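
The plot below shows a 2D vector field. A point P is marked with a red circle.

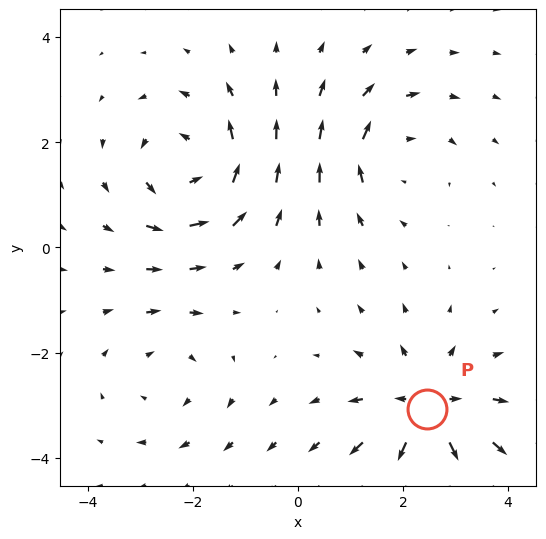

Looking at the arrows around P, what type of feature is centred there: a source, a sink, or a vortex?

source

At P (2.5, -3.1) the arrows spread outward. Divergence about +5, curl ≈0 — positive divergence with near-zero curl is a source.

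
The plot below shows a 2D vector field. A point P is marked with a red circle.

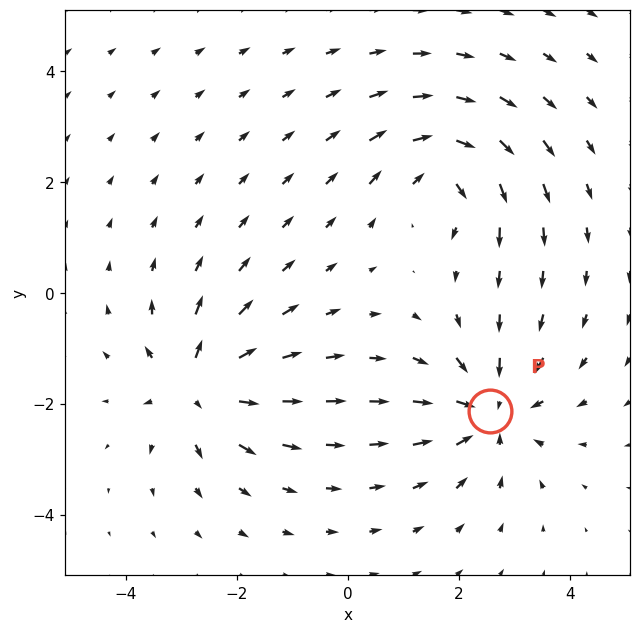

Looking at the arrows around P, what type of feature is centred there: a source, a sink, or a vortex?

At P (2.6, -2.1) the arrows converge inward. Divergence about -3, curl ≈0 — negative divergence with near-zero curl is a sink.

sink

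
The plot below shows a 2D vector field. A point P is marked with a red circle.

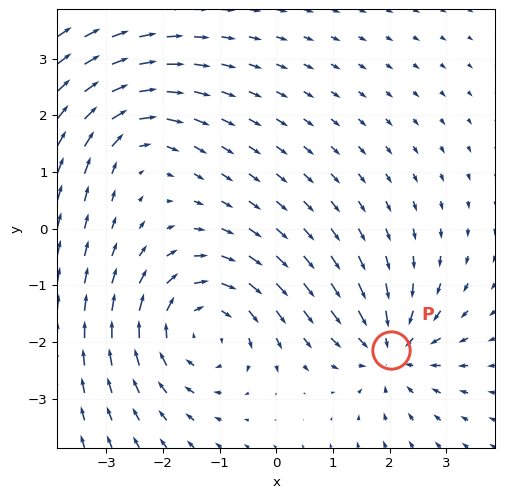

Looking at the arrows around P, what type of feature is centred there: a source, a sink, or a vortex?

sink

At P (2.0, -2.2) the arrows converge inward. Divergence about -4, curl ≈0 — negative divergence with near-zero curl is a sink.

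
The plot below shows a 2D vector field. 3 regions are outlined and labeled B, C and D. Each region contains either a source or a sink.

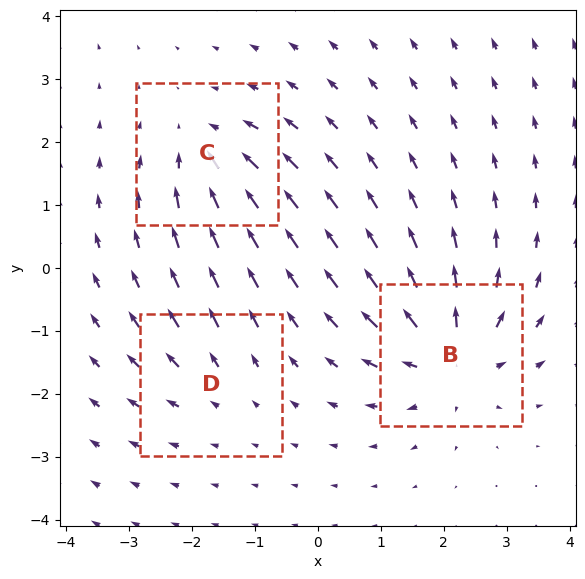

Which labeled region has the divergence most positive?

Divergence at each region's feature centre — B: about +5, C: about -4, D: about +2. Region B is most positive.

B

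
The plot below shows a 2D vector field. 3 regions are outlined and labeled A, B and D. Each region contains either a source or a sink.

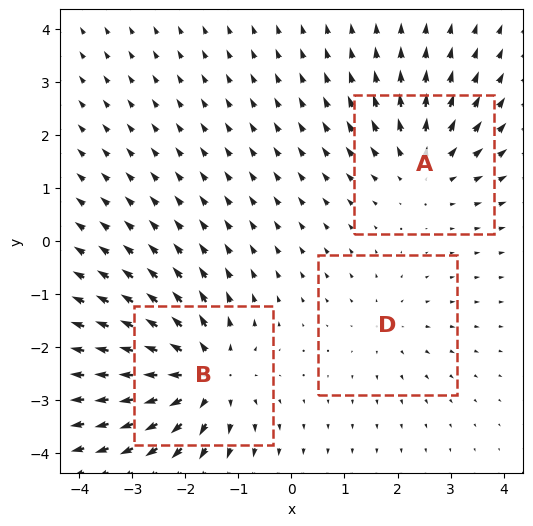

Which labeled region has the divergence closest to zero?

Divergence at each region's feature centre — A: about +3, B: about +5, D: about +2. Region D is closest to zero.

D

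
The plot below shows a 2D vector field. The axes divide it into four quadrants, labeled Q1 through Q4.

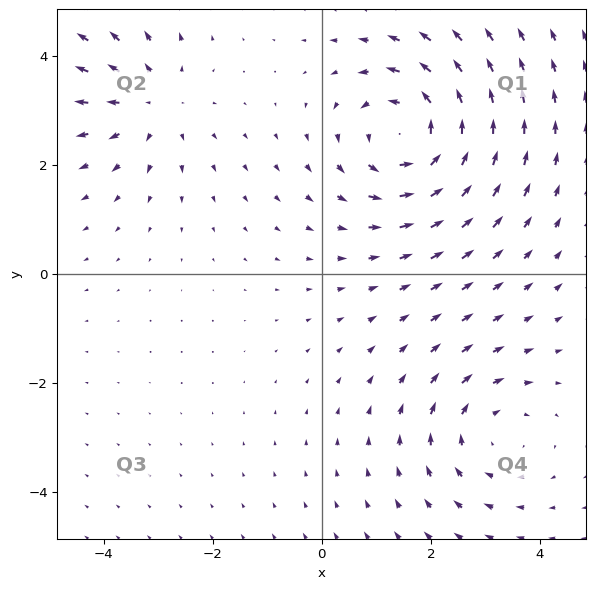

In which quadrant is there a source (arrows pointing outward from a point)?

The source sits at approximately (-3.1, 3.1), which lies in quadrant Q2. The divergence there is about +3, positive as expected for a source.

Q2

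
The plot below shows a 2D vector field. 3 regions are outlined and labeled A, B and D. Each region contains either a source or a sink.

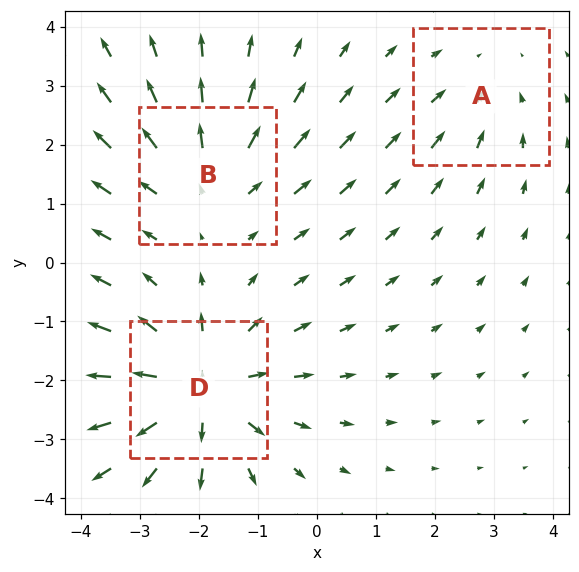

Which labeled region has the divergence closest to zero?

A

Divergence at each region's feature centre — A: about -2, B: about +3, D: about +5. Region A is closest to zero.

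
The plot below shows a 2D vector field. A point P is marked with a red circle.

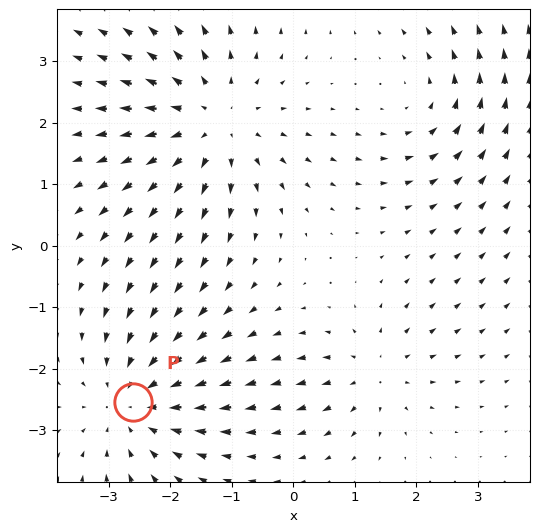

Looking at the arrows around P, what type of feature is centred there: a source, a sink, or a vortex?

sink

At P (-2.6, -2.5) the arrows converge inward. Divergence about -4, curl ≈0 — negative divergence with near-zero curl is a sink.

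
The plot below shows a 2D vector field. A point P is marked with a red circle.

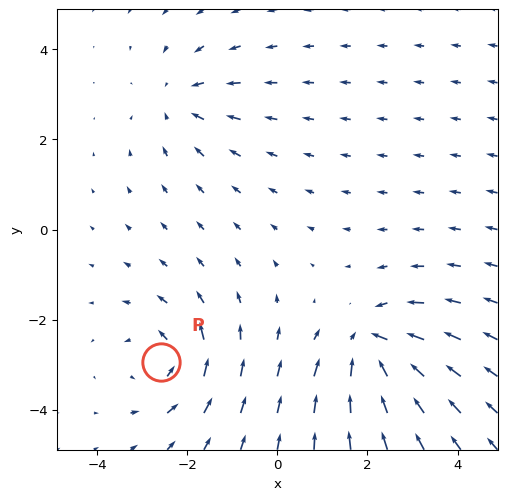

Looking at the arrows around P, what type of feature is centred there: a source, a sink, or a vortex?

At P (-2.6, -2.9) the arrows circulate counterclockwise. Divergence ≈0, curl about +5 — near-zero divergence with nonzero curl is a vortex.

vortex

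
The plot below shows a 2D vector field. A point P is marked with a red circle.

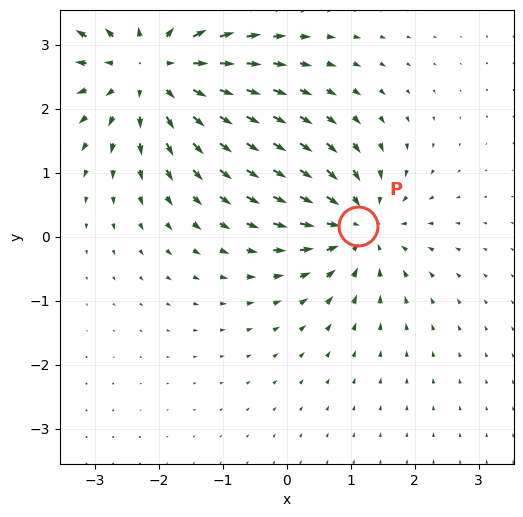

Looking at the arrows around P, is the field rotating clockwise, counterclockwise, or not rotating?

not rotating

Near P at (1.1, 0.2) the arrows show no circulation. The curl there is ≈0.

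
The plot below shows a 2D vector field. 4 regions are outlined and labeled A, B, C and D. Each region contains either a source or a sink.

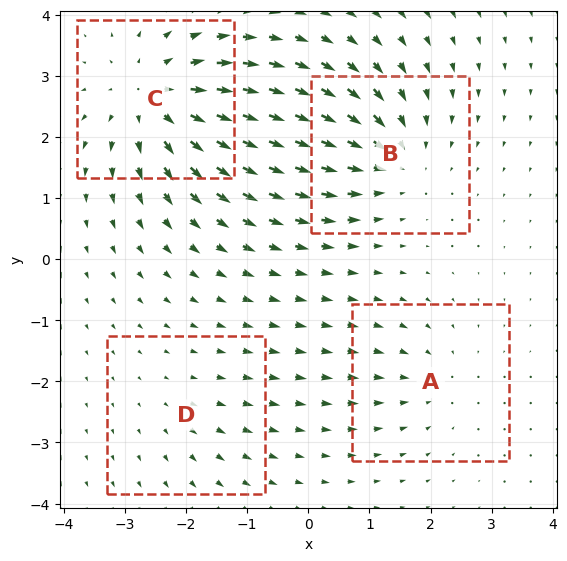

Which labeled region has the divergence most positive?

C

Divergence at each region's feature centre — A: about -3, B: about -5, C: about +6, D: about +2. Region C is most positive.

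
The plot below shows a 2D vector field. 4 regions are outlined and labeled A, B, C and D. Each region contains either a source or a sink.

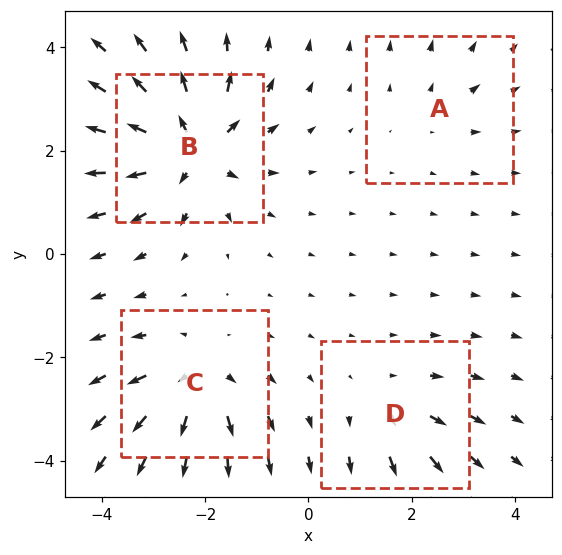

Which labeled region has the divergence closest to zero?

Divergence at each region's feature centre — A: about +2, B: about +8, C: about +6, D: about +4. Region A is closest to zero.

A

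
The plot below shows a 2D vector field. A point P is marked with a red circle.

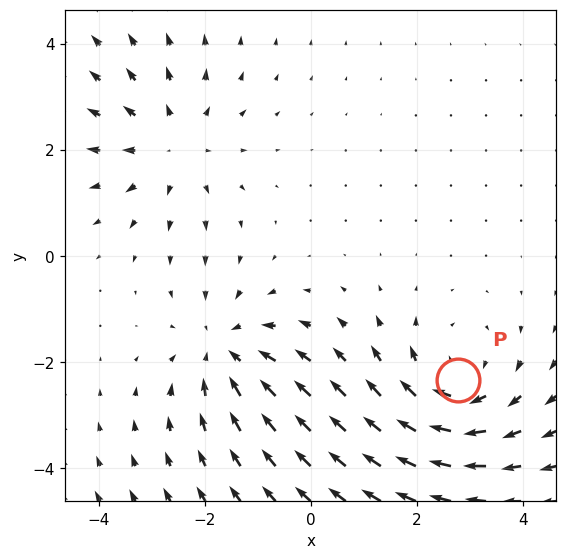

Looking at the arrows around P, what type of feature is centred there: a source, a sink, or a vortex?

vortex

At P (2.8, -2.3) the arrows circulate clockwise. Divergence ≈0, curl about -3 — near-zero divergence with nonzero curl is a vortex.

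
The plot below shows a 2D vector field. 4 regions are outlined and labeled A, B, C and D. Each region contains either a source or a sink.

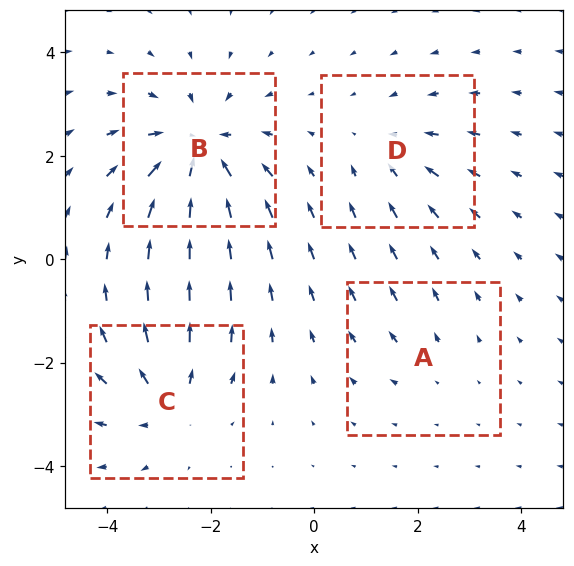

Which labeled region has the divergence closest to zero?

Divergence at each region's feature centre — A: about +2, B: about -7, C: about +5, D: about -3. Region A is closest to zero.

A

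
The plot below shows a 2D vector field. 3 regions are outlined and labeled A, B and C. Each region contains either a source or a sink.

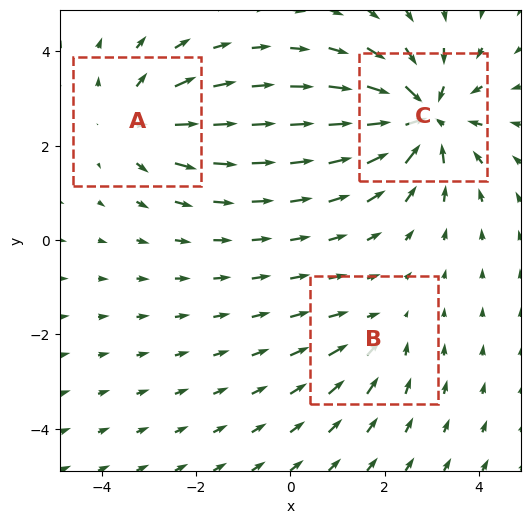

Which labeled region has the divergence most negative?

Divergence at each region's feature centre — A: about +3, B: about -2, C: about -5. Region C is most negative.

C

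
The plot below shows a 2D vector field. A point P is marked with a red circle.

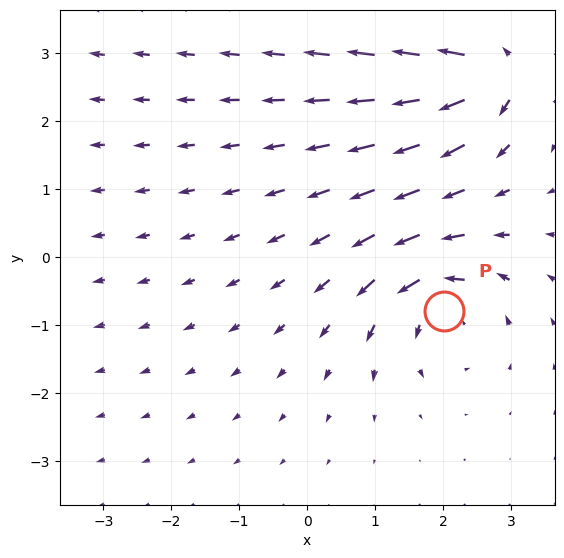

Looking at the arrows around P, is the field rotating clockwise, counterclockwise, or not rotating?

Near P at (2.0, -0.8) the arrows circulate counterclockwise. The curl (z-component) there is about +5; positive curl means counterclockwise rotation.

counterclockwise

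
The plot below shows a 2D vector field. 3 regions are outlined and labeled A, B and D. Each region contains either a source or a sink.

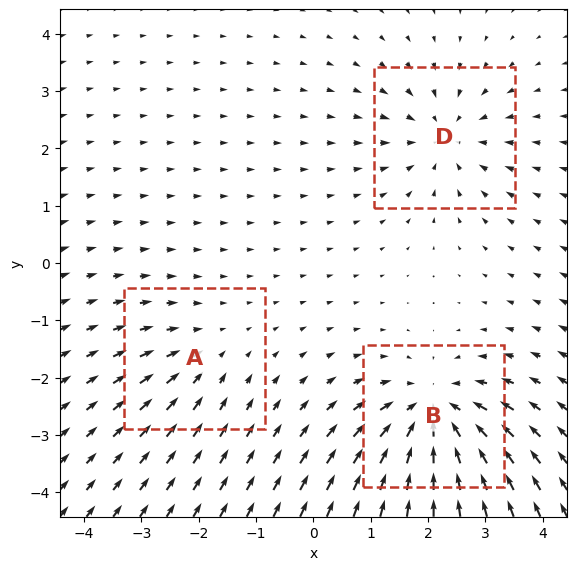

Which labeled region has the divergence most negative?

Divergence at each region's feature centre — A: about -2, B: about -5, D: about -3. Region B is most negative.

B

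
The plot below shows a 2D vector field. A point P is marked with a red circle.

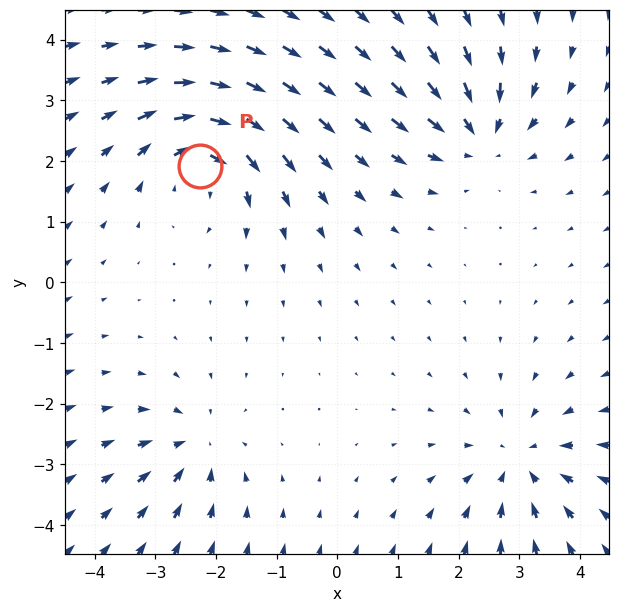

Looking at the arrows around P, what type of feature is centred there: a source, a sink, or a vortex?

vortex

At P (-2.3, 1.9) the arrows circulate clockwise. Divergence ≈0, curl about -6 — near-zero divergence with nonzero curl is a vortex.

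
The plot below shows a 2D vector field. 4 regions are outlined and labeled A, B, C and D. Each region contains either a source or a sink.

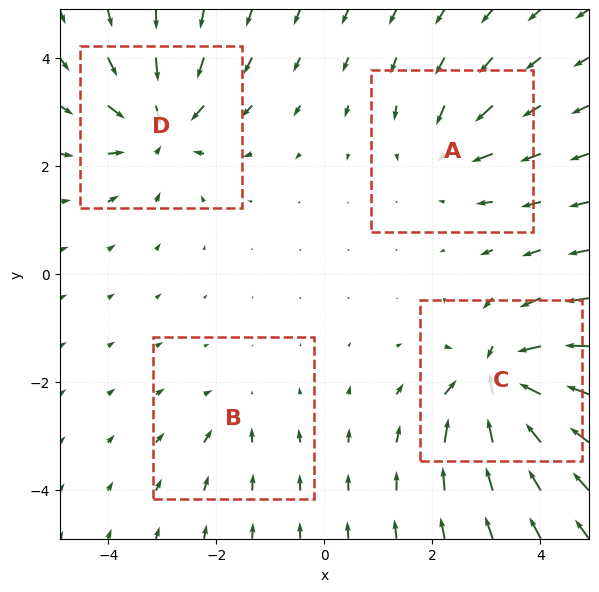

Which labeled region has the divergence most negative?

C

Divergence at each region's feature centre — A: about -4, B: about -2, C: about -8, D: about -6. Region C is most negative.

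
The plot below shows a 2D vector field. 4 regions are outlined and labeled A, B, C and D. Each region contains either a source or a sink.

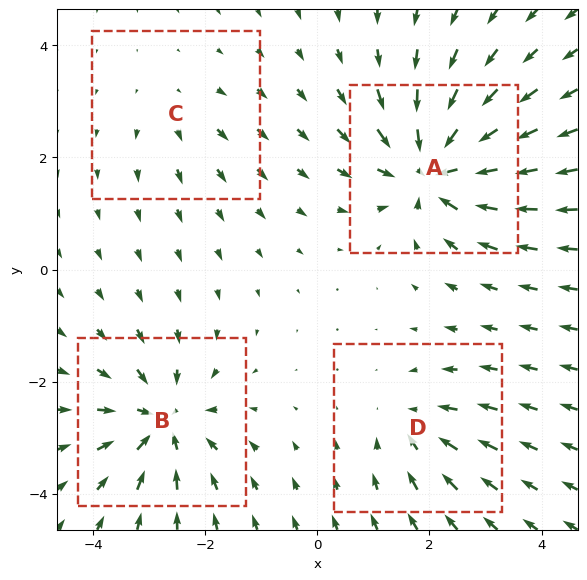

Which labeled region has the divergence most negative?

A

Divergence at each region's feature centre — A: about -8, B: about -6, C: about +2, D: about -4. Region A is most negative.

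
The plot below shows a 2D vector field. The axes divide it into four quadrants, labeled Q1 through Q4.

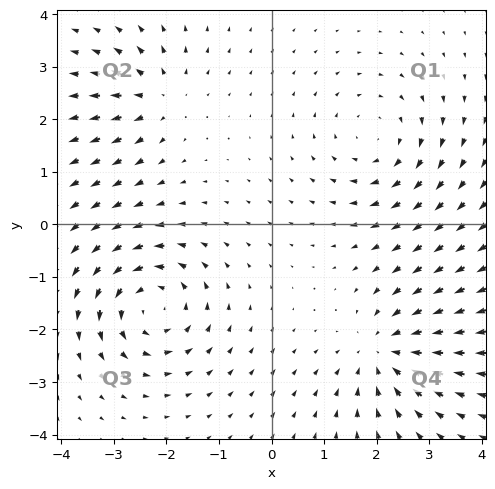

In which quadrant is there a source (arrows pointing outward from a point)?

Q2

The source sits at approximately (-2.1, 2.4), which lies in quadrant Q2. The divergence there is about +4, positive as expected for a source.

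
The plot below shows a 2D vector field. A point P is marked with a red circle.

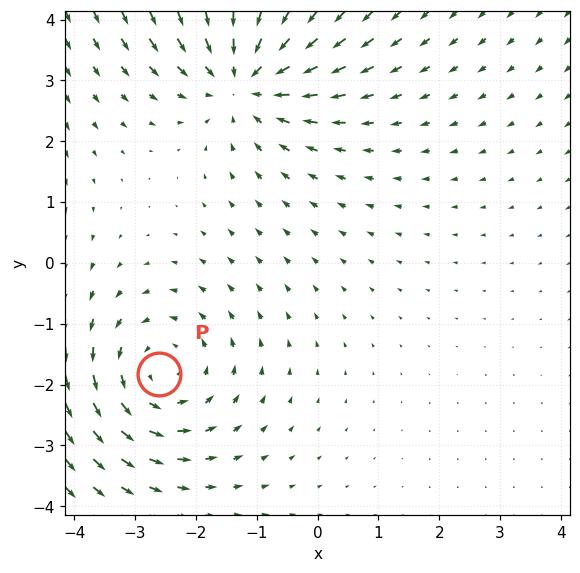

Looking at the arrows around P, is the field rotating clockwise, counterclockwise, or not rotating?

counterclockwise

Near P at (-2.6, -1.8) the arrows circulate counterclockwise. The curl (z-component) there is about +2; positive curl means counterclockwise rotation.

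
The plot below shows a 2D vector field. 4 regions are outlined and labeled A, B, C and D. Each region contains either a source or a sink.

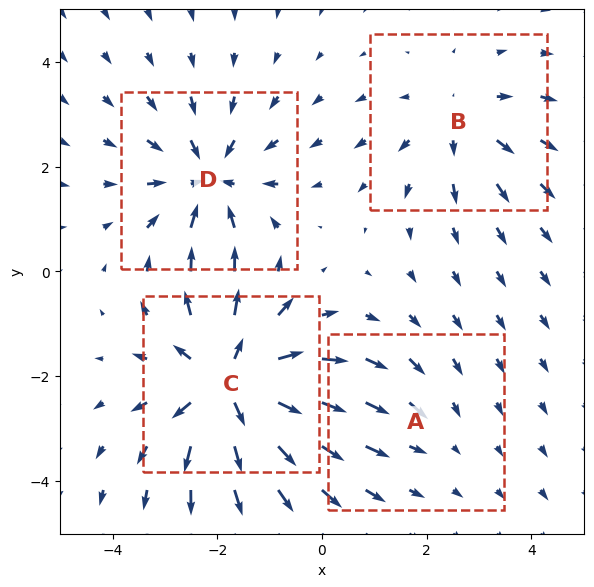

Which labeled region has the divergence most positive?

Divergence at each region's feature centre — A: about -2, B: about +3, C: about +7, D: about -5. Region C is most positive.

C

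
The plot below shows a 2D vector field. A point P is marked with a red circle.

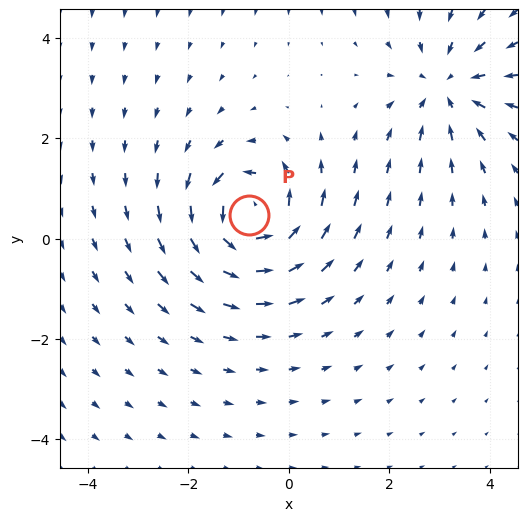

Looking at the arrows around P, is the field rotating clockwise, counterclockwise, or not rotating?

Near P at (-0.8, 0.5) the arrows circulate counterclockwise. The curl (z-component) there is about +7; positive curl means counterclockwise rotation.

counterclockwise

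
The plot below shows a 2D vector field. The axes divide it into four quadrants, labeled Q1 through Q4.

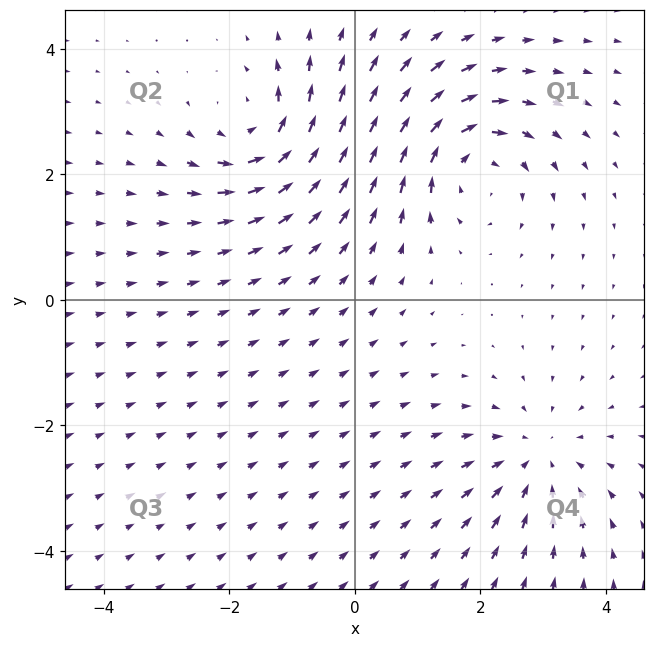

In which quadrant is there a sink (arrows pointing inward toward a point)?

The sink sits at approximately (2.9, -2.5), which lies in quadrant Q4. The divergence there is about -3, negative as expected for a sink.

Q4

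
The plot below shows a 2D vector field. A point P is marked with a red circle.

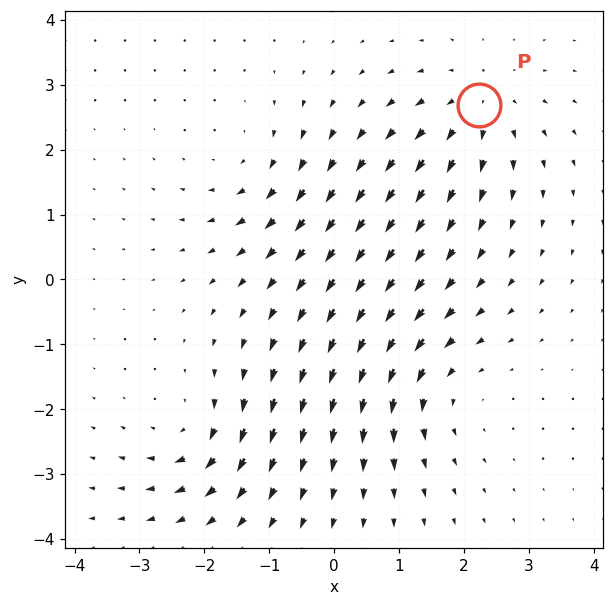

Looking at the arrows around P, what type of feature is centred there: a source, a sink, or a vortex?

At P (2.2, 2.7) the arrows spread outward. Divergence about +5, curl ≈0 — positive divergence with near-zero curl is a source.

source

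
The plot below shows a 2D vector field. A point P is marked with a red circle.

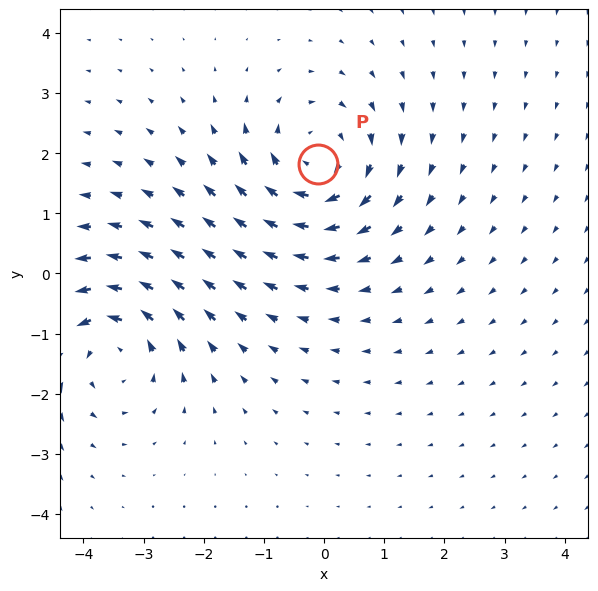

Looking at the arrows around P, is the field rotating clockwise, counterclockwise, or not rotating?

clockwise

Near P at (-0.1, 1.8) the arrows circulate clockwise. The curl (z-component) there is about -3; negative curl means clockwise rotation.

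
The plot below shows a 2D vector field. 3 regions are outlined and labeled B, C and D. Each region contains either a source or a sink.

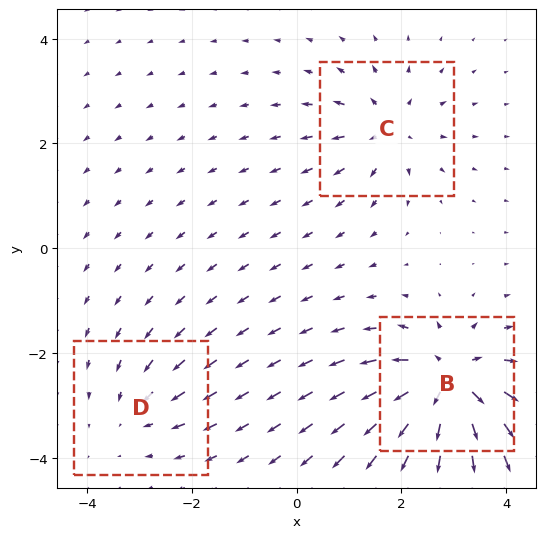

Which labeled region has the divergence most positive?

B

Divergence at each region's feature centre — B: about +7, C: about +4, D: about -3. Region B is most positive.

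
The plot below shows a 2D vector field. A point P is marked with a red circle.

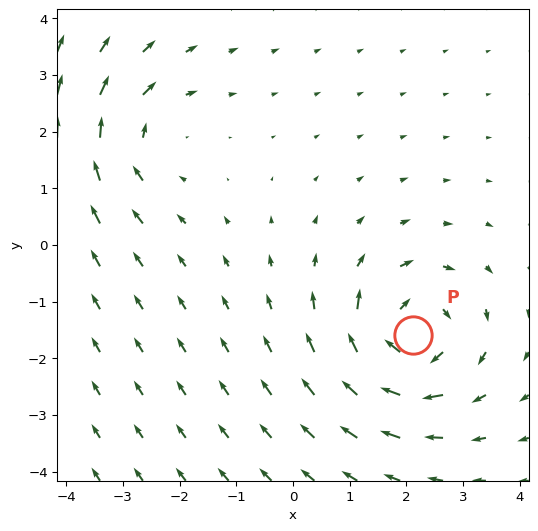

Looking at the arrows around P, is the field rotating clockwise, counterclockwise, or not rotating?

clockwise

Near P at (2.1, -1.6) the arrows circulate clockwise. The curl (z-component) there is about -5; negative curl means clockwise rotation.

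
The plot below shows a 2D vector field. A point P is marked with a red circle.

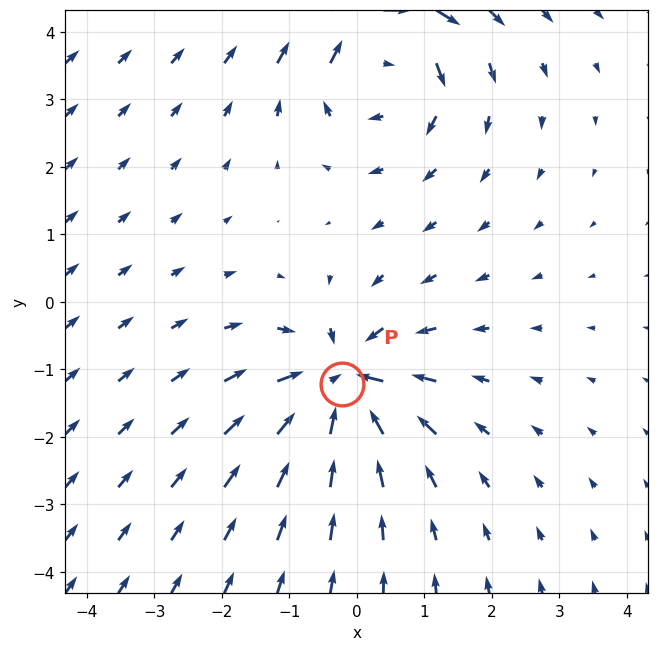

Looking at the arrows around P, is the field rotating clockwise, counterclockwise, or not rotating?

not rotating

Near P at (-0.2, -1.2) the arrows show no circulation. The curl there is ≈0.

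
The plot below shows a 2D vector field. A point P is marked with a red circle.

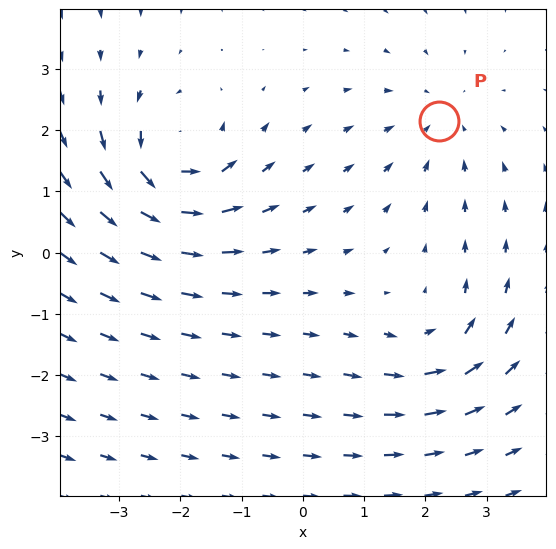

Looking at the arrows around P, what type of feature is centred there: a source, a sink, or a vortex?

At P (2.2, 2.1) the arrows converge inward. Divergence about -2, curl ≈0 — negative divergence with near-zero curl is a sink.

sink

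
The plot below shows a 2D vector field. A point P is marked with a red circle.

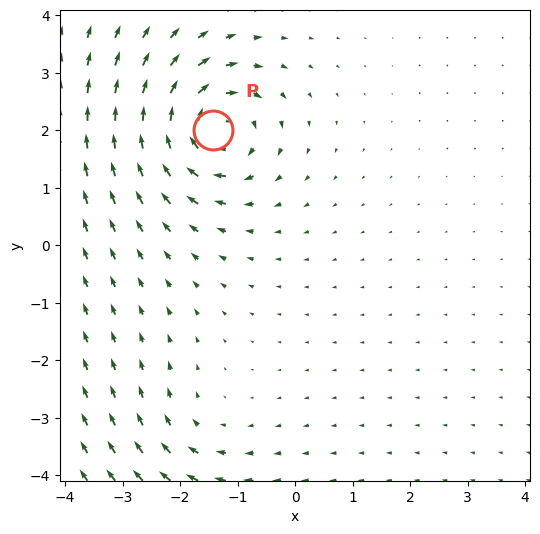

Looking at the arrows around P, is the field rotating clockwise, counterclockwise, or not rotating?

Near P at (-1.4, 2.0) the arrows circulate clockwise. The curl (z-component) there is about -7; negative curl means clockwise rotation.

clockwise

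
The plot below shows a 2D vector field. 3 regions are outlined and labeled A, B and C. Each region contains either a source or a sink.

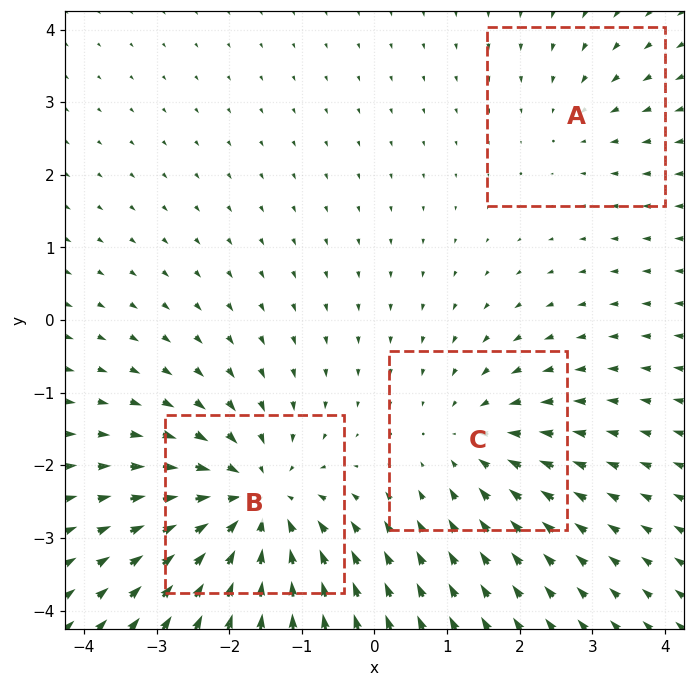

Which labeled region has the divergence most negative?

Divergence at each region's feature centre — A: about -2, B: about -5, C: about -3. Region B is most negative.

B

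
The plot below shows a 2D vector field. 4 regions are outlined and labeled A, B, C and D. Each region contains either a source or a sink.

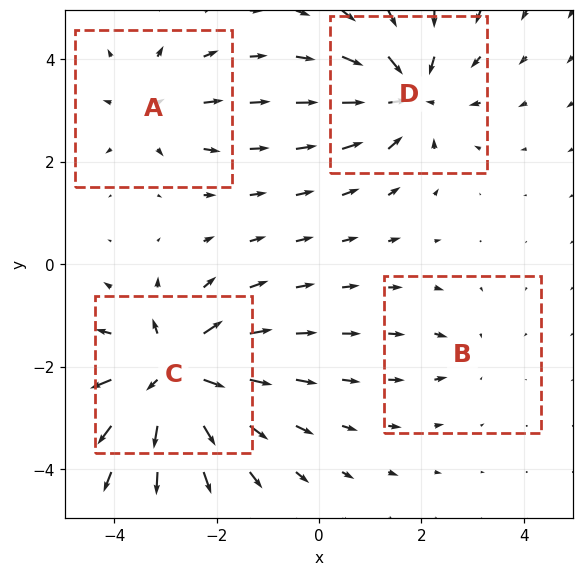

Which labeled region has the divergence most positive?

Divergence at each region's feature centre — A: about +4, B: about -2, C: about +7, D: about -6. Region C is most positive.

C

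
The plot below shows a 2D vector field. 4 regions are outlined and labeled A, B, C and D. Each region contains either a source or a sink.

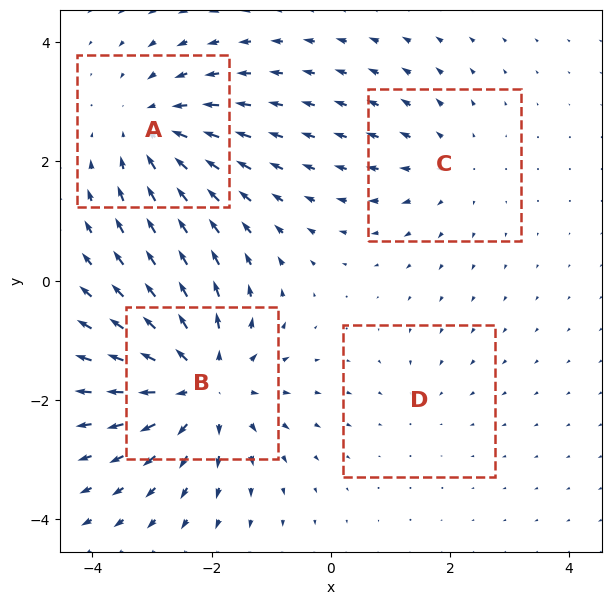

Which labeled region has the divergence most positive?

Divergence at each region's feature centre — A: about -4, B: about +6, C: about +3, D: about -2. Region B is most positive.

B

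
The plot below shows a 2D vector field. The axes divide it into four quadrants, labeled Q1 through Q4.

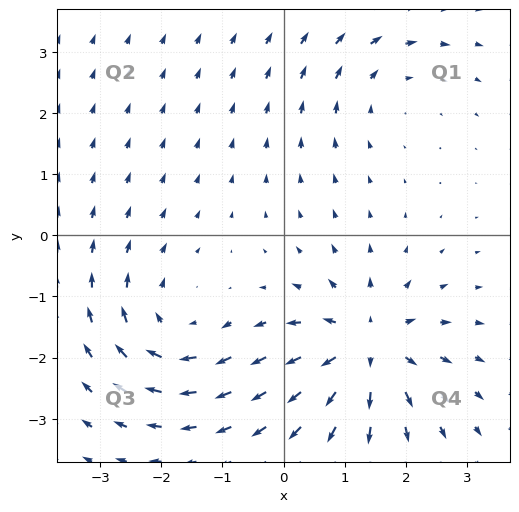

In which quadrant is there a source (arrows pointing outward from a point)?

The source sits at approximately (1.4, -1.8), which lies in quadrant Q4. The divergence there is about +6, positive as expected for a source.

Q4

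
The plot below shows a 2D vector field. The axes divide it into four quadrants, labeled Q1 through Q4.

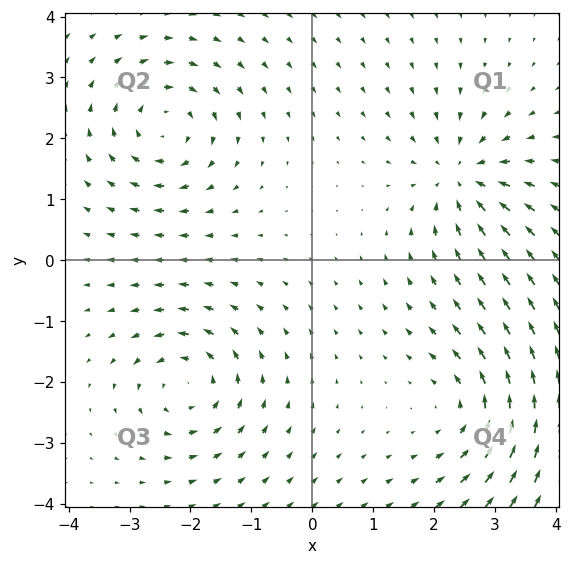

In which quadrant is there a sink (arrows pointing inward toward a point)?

Q1

The sink sits at approximately (2.5, 1.4), which lies in quadrant Q1. The divergence there is about -6, negative as expected for a sink.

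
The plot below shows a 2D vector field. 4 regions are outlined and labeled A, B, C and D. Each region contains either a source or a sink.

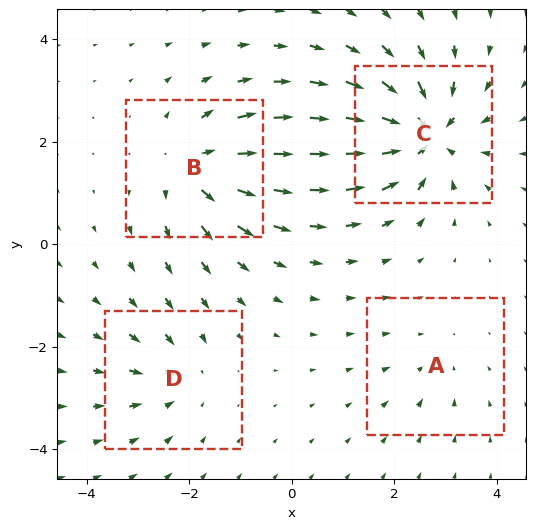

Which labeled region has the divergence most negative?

Divergence at each region's feature centre — A: about -2, B: about +6, C: about -8, D: about -4. Region C is most negative.

C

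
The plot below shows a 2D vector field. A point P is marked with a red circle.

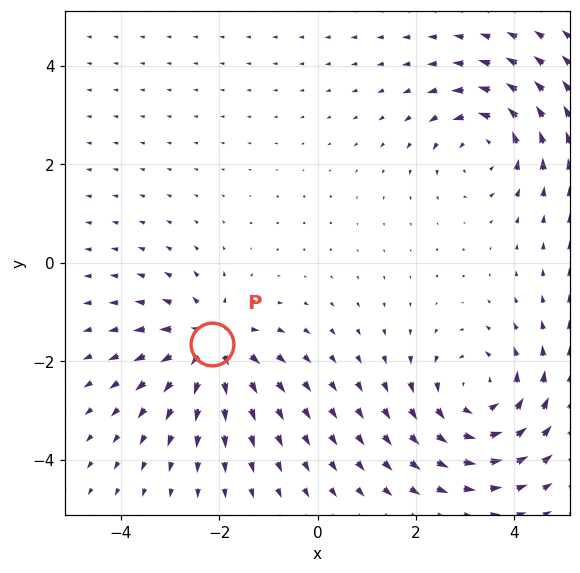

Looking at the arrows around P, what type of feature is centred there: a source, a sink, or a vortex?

At P (-2.2, -1.6) the arrows spread outward. Divergence about +4, curl ≈0 — positive divergence with near-zero curl is a source.

source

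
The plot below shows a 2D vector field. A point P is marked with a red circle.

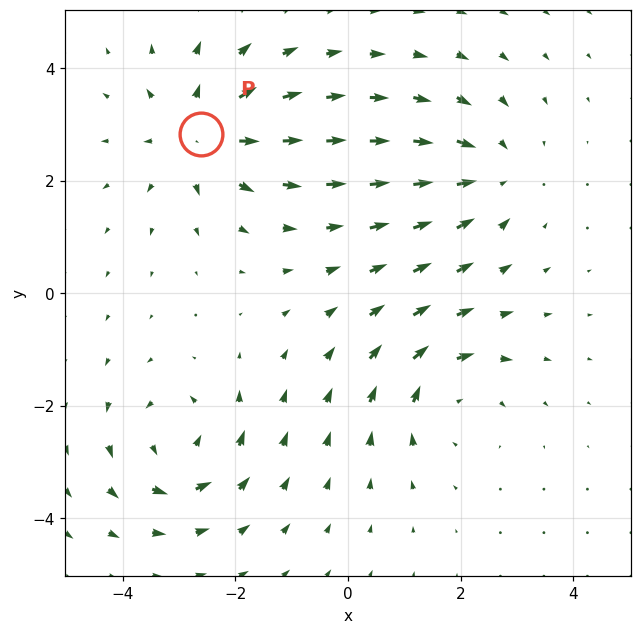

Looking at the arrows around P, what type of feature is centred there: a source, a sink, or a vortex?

source

At P (-2.6, 2.8) the arrows spread outward. Divergence about +4, curl ≈0 — positive divergence with near-zero curl is a source.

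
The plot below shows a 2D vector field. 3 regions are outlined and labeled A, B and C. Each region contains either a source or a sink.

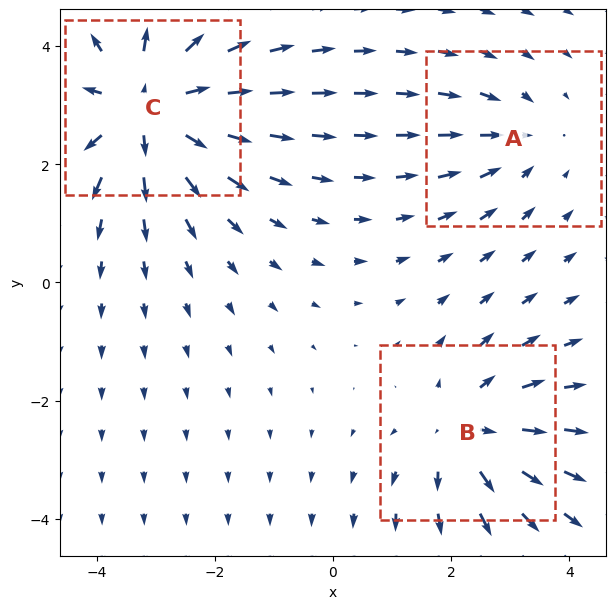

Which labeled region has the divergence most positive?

Divergence at each region's feature centre — A: about -2, B: about +3, C: about +4. Region C is most positive.

C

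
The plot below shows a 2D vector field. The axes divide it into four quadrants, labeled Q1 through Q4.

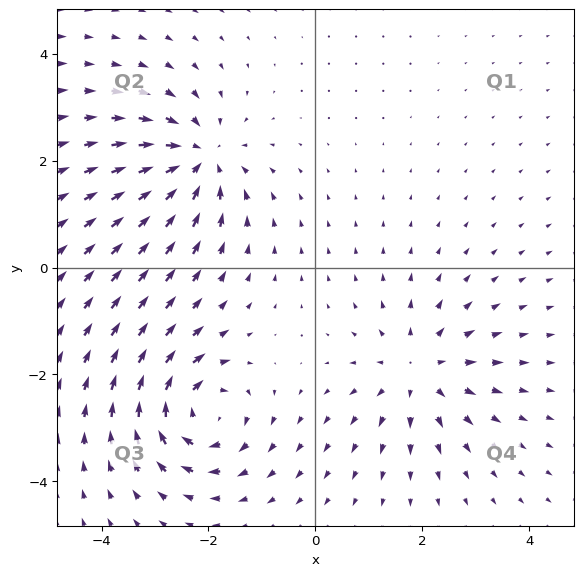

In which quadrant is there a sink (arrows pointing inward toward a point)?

The sink sits at approximately (-2.2, 2.0), which lies in quadrant Q2. The divergence there is about -5, negative as expected for a sink.

Q2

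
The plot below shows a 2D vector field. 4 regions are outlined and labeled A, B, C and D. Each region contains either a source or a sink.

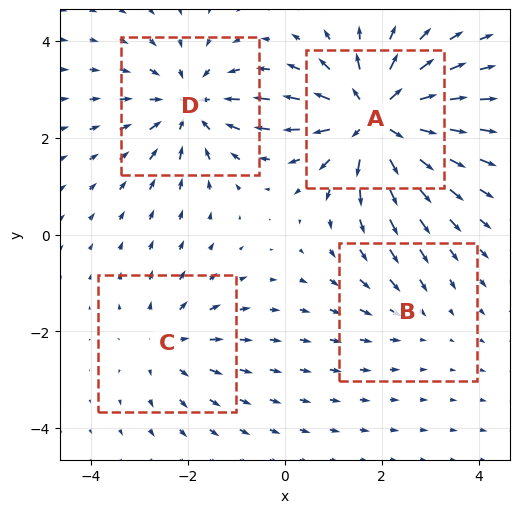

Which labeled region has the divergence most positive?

Divergence at each region's feature centre — A: about +7, B: about -2, C: about +3, D: about -5. Region A is most positive.

A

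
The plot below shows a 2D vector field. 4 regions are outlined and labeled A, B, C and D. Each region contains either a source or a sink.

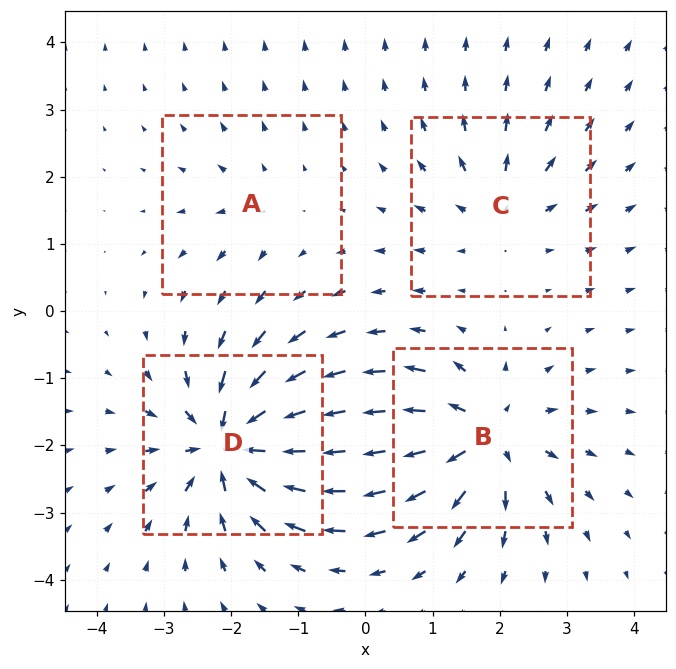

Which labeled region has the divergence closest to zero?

A

Divergence at each region's feature centre — A: about +2, B: about +7, C: about +4, D: about -8. Region A is closest to zero.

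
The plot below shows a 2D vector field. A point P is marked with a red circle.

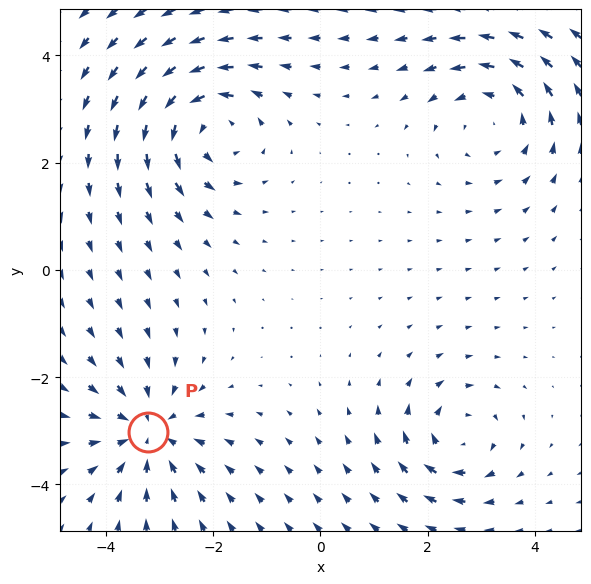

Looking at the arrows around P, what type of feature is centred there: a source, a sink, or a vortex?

At P (-3.2, -3.0) the arrows converge inward. Divergence about -4, curl ≈0 — negative divergence with near-zero curl is a sink.

sink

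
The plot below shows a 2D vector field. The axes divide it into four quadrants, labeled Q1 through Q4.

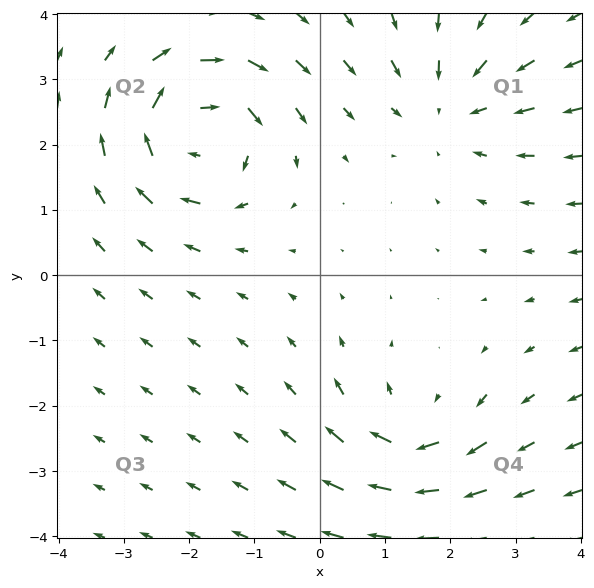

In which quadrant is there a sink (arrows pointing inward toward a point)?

Q1

The sink sits at approximately (2.0, 2.6), which lies in quadrant Q1. The divergence there is about -3, negative as expected for a sink.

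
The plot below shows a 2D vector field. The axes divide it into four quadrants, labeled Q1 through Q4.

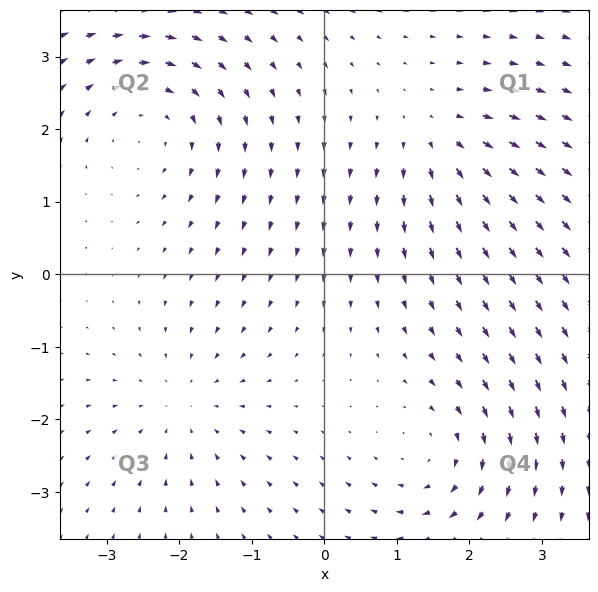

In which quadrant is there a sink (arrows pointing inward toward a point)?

Q3

The sink sits at approximately (-1.9, -1.8), which lies in quadrant Q3. The divergence there is about -3, negative as expected for a sink.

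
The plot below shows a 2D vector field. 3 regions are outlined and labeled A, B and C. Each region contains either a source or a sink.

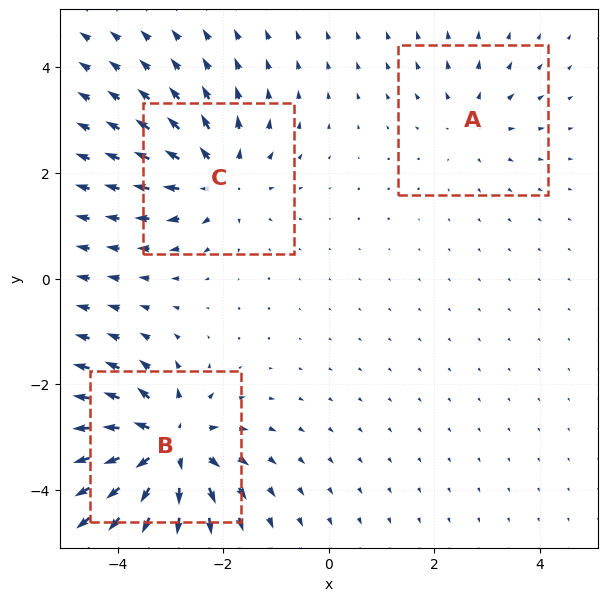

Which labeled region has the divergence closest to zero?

A

Divergence at each region's feature centre — A: about +2, B: about +6, C: about +4. Region A is closest to zero.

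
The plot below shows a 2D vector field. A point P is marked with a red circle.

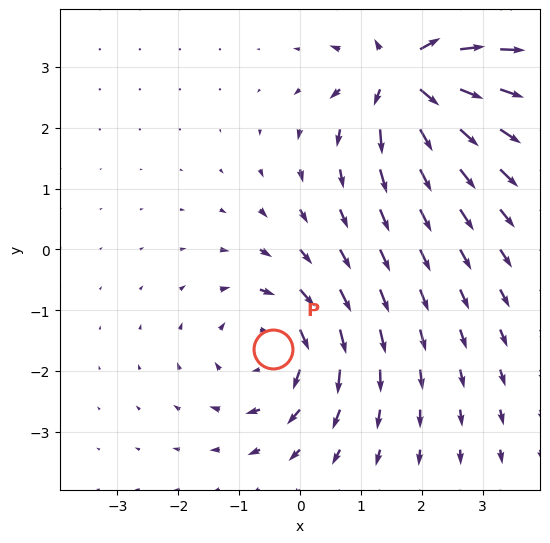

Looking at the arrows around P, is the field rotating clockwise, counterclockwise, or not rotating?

clockwise

Near P at (-0.4, -1.6) the arrows circulate clockwise. The curl (z-component) there is about -4; negative curl means clockwise rotation.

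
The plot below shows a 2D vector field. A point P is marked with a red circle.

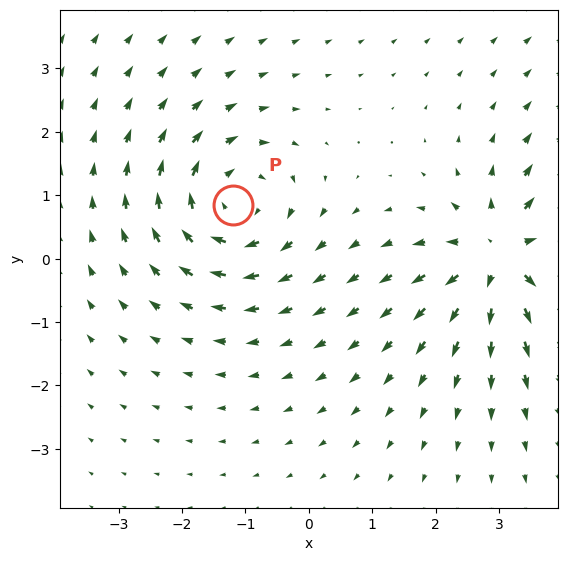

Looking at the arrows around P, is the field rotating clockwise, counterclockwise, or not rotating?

clockwise

Near P at (-1.2, 0.8) the arrows circulate clockwise. The curl (z-component) there is about -5; negative curl means clockwise rotation.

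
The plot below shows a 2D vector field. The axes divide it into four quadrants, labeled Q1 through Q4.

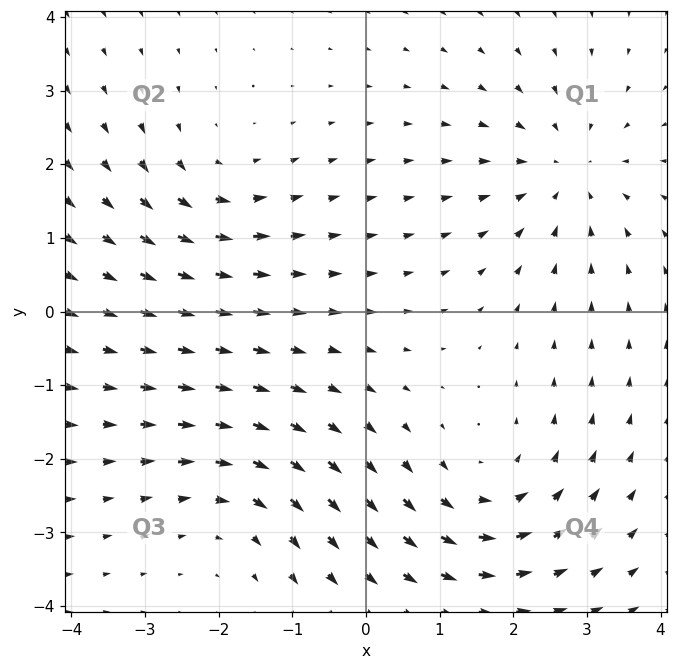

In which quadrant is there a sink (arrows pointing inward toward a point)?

The sink sits at approximately (2.7, 1.9), which lies in quadrant Q1. The divergence there is about -3, negative as expected for a sink.

Q1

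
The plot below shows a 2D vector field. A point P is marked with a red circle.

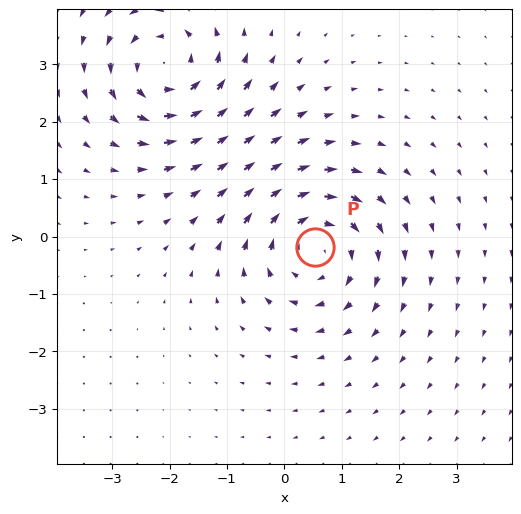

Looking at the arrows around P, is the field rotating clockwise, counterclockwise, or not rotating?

clockwise

Near P at (0.5, -0.2) the arrows circulate clockwise. The curl (z-component) there is about -4; negative curl means clockwise rotation.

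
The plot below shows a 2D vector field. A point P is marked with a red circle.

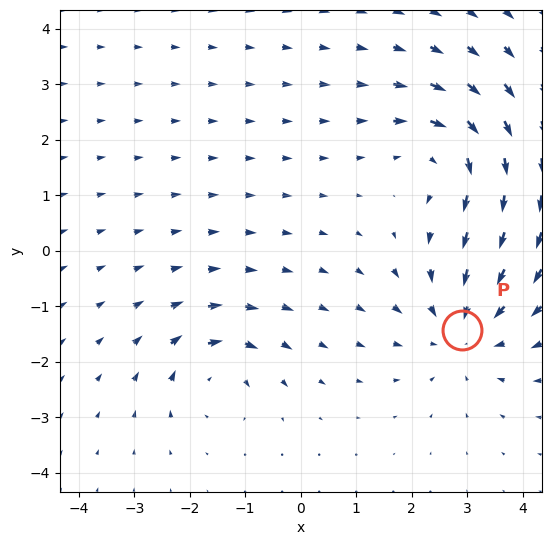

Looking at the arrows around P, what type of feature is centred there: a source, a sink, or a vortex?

At P (2.9, -1.4) the arrows converge inward. Divergence about -3, curl ≈0 — negative divergence with near-zero curl is a sink.

sink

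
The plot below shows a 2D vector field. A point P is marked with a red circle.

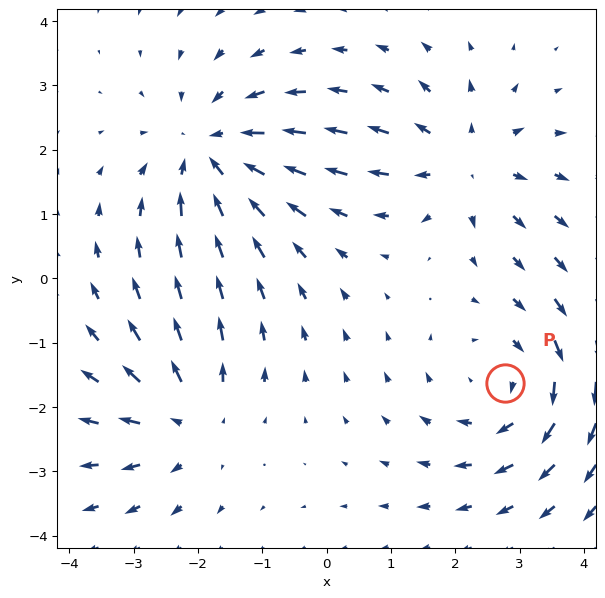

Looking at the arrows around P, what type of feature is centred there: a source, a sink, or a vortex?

vortex

At P (2.8, -1.6) the arrows circulate clockwise. Divergence ≈0, curl about -3 — near-zero divergence with nonzero curl is a vortex.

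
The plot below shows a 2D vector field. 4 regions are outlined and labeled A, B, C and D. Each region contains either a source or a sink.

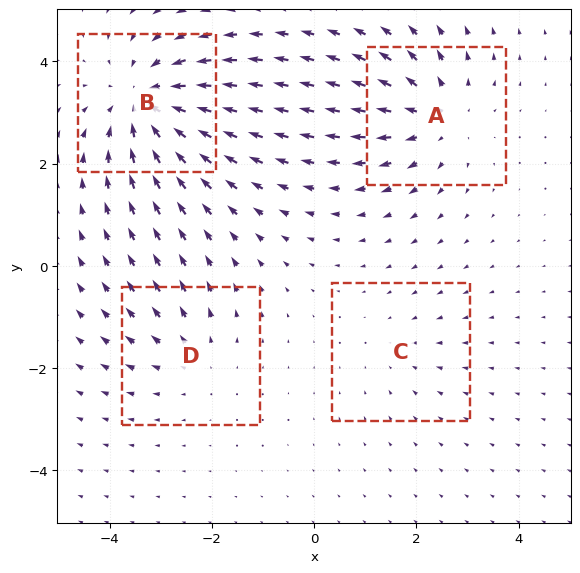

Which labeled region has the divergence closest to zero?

C

Divergence at each region's feature centre — A: about +5, B: about -6, C: about -2, D: about +3. Region C is closest to zero.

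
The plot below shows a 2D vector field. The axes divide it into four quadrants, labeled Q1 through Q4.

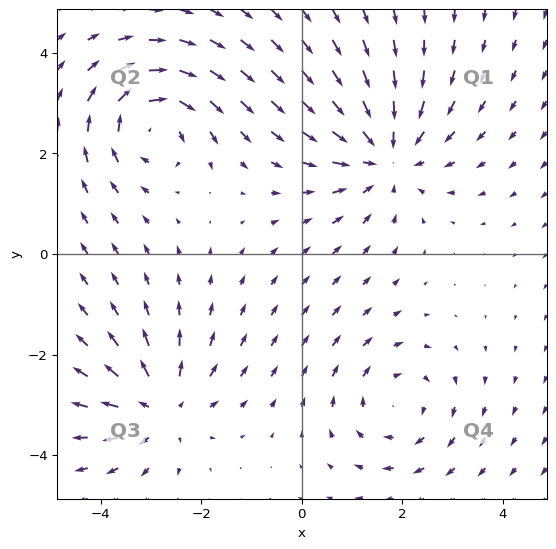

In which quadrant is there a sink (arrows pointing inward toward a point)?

Q1

The sink sits at approximately (1.7, 2.0), which lies in quadrant Q1. The divergence there is about -4, negative as expected for a sink.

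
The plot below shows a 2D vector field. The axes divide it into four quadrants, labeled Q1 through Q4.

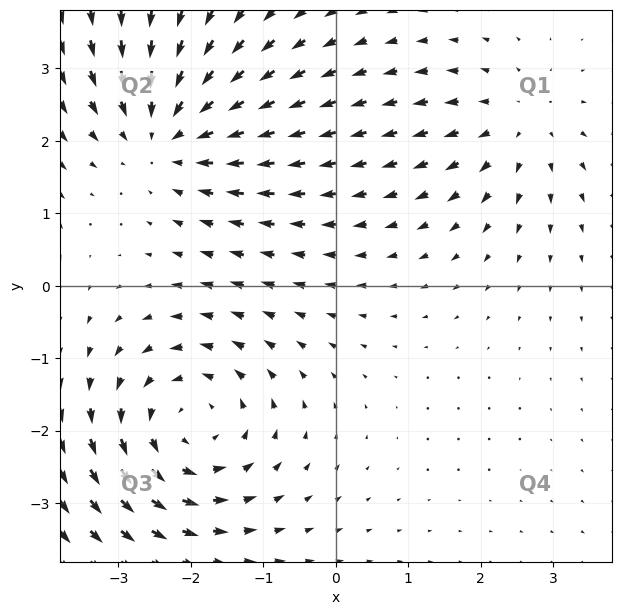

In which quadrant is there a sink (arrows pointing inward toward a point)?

The sink sits at approximately (-2.3, 2.1), which lies in quadrant Q2. The divergence there is about -4, negative as expected for a sink.

Q2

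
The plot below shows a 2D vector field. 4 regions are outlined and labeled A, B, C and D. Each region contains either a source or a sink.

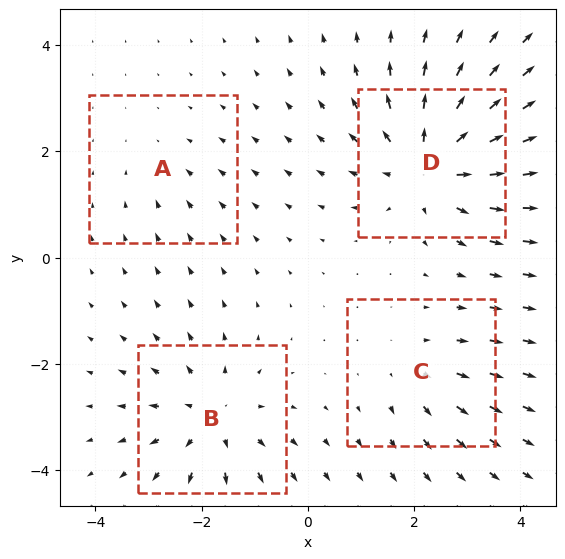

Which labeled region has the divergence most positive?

Divergence at each region's feature centre — A: about -2, B: about +5, C: about +3, D: about +7. Region D is most positive.

D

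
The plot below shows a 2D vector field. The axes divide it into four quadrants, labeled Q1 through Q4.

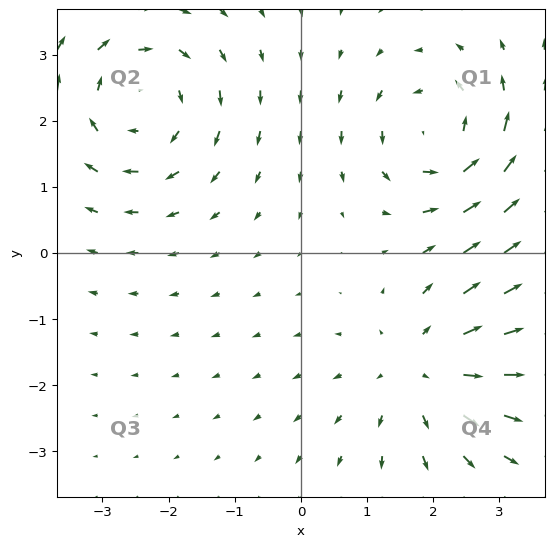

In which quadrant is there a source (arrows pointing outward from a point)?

Q4

The source sits at approximately (1.9, -1.8), which lies in quadrant Q4. The divergence there is about +3, positive as expected for a source.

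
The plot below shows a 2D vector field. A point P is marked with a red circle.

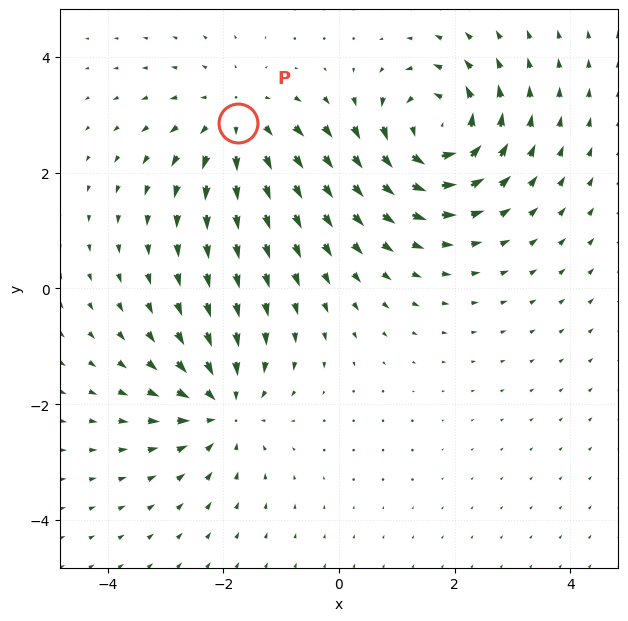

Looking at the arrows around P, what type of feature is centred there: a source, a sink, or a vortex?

source

At P (-1.7, 2.9) the arrows spread outward. Divergence about +4, curl ≈0 — positive divergence with near-zero curl is a source.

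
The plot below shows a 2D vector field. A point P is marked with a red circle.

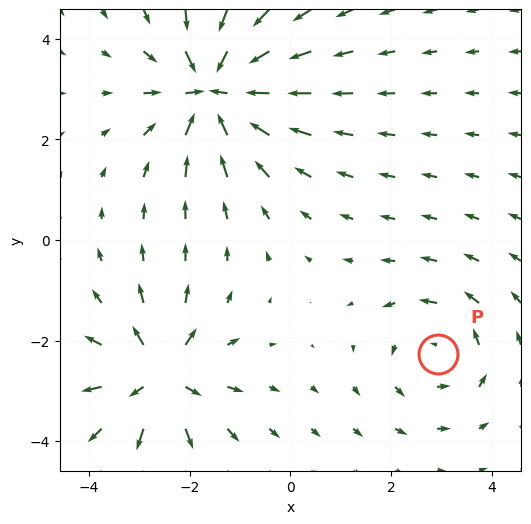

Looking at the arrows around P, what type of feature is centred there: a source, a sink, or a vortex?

vortex

At P (2.9, -2.3) the arrows circulate counterclockwise. Divergence ≈0, curl about +3 — near-zero divergence with nonzero curl is a vortex.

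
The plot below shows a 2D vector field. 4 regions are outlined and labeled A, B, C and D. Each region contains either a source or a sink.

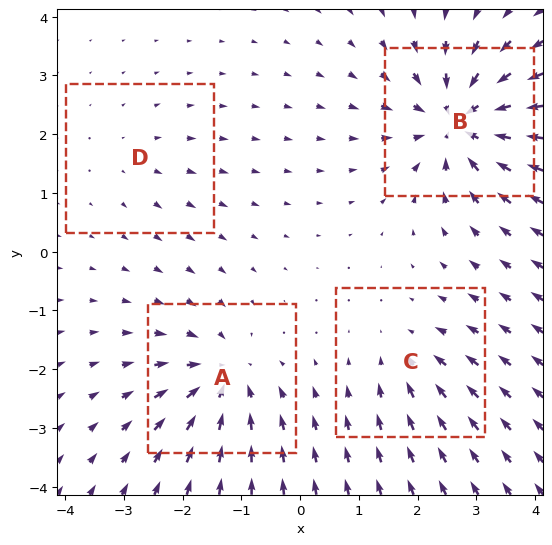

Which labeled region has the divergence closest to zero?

Divergence at each region's feature centre — A: about -6, B: about -8, C: about -3, D: about +2. Region D is closest to zero.

D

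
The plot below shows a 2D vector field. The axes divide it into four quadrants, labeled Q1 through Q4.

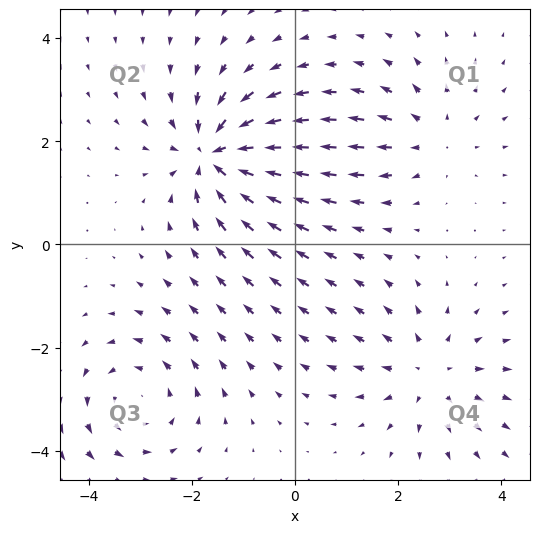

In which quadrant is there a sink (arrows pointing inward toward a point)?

Q2

The sink sits at approximately (-1.5, 1.7), which lies in quadrant Q2. The divergence there is about -6, negative as expected for a sink.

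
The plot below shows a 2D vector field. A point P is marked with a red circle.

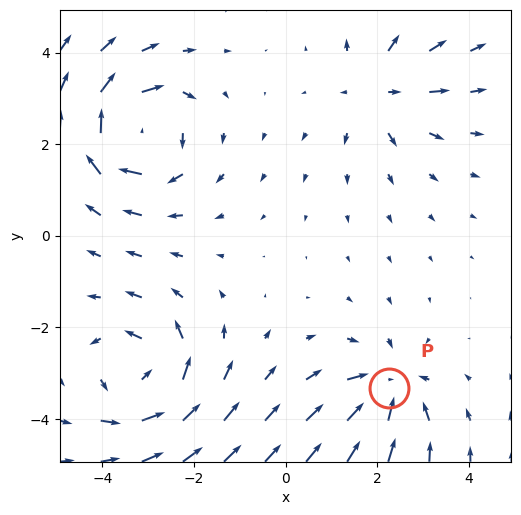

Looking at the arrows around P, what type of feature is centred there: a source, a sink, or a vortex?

At P (2.3, -3.3) the arrows converge inward. Divergence about -4, curl ≈0 — negative divergence with near-zero curl is a sink.

sink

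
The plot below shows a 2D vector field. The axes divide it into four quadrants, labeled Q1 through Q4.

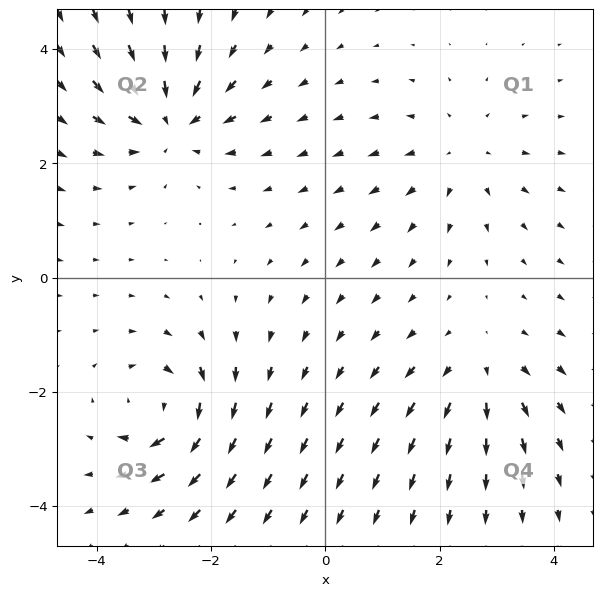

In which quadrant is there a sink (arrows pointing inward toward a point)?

Q2

The sink sits at approximately (-2.7, 2.8), which lies in quadrant Q2. The divergence there is about -6, negative as expected for a sink.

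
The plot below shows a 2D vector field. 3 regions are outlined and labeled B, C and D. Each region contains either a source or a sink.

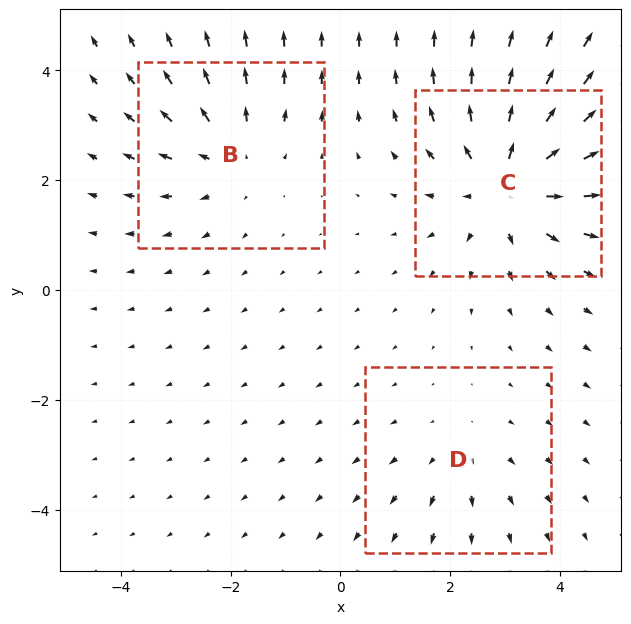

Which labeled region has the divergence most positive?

C

Divergence at each region's feature centre — B: about +3, C: about +5, D: about +2. Region C is most positive.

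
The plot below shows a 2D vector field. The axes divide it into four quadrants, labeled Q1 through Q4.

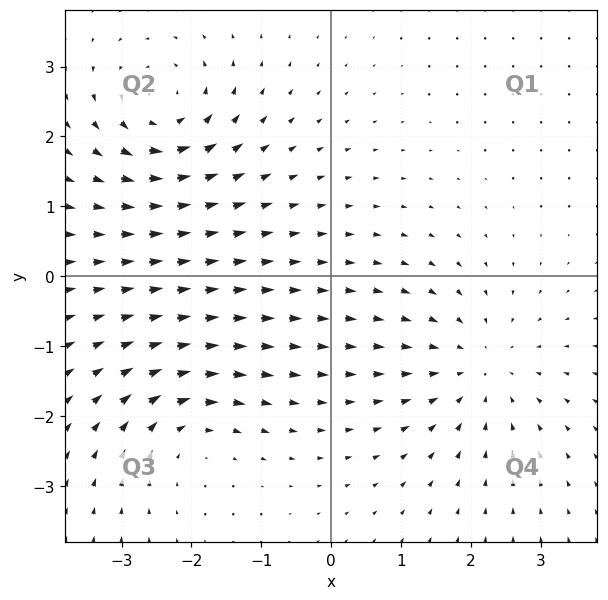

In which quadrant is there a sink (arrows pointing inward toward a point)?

Q4

The sink sits at approximately (2.1, -1.3), which lies in quadrant Q4. The divergence there is about -4, negative as expected for a sink.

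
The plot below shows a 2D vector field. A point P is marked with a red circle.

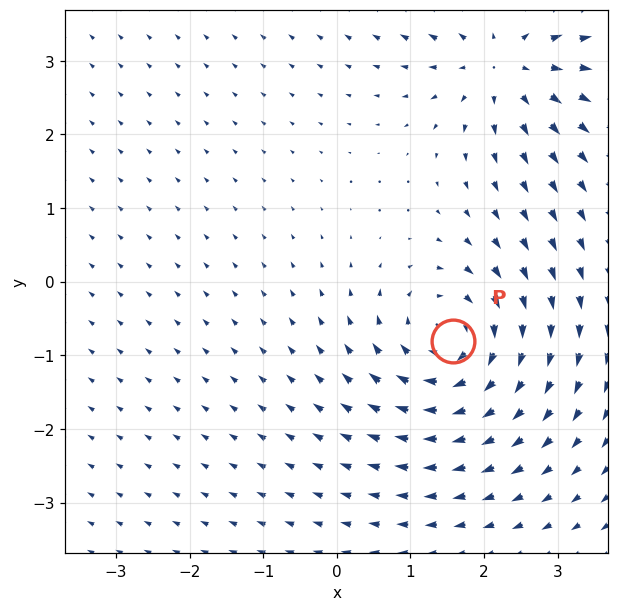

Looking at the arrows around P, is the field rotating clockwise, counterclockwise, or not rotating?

Near P at (1.6, -0.8) the arrows circulate clockwise. The curl (z-component) there is about -5; negative curl means clockwise rotation.

clockwise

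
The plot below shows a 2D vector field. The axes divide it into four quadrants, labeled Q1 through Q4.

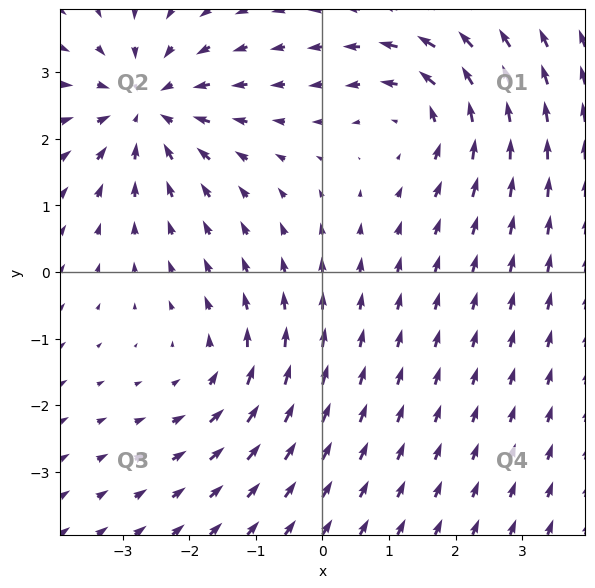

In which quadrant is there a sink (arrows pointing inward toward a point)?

The sink sits at approximately (-2.7, 2.5), which lies in quadrant Q2. The divergence there is about -4, negative as expected for a sink.

Q2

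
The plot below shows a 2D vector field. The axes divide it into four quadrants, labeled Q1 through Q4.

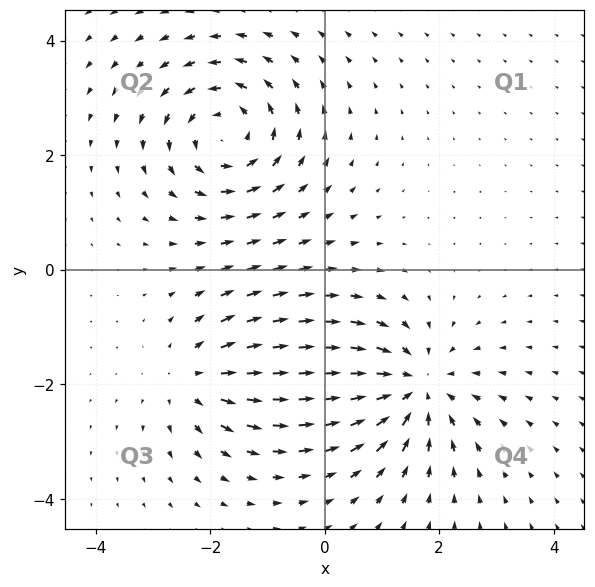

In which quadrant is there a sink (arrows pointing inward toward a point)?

Q4

The sink sits at approximately (1.6, -2.1), which lies in quadrant Q4. The divergence there is about -4, negative as expected for a sink.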